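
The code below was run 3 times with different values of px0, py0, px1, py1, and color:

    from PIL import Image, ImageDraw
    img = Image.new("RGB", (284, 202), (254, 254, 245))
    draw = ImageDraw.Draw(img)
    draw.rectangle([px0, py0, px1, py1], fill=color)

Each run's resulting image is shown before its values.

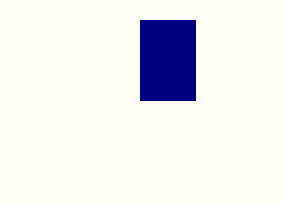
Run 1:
px0 = 140; py0 = 20; px1 = 195; py1 = 100; color = 'navy'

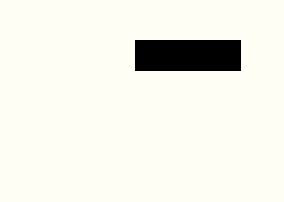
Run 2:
px0 = 135
py0 = 40
px1 = 240
py1 = 70
color = 'black'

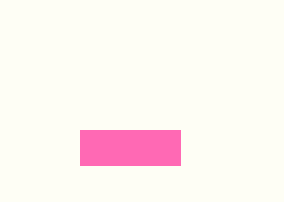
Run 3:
px0 = 80
py0 = 130
px1 = 180
py1 = 165
color = 'hotpink'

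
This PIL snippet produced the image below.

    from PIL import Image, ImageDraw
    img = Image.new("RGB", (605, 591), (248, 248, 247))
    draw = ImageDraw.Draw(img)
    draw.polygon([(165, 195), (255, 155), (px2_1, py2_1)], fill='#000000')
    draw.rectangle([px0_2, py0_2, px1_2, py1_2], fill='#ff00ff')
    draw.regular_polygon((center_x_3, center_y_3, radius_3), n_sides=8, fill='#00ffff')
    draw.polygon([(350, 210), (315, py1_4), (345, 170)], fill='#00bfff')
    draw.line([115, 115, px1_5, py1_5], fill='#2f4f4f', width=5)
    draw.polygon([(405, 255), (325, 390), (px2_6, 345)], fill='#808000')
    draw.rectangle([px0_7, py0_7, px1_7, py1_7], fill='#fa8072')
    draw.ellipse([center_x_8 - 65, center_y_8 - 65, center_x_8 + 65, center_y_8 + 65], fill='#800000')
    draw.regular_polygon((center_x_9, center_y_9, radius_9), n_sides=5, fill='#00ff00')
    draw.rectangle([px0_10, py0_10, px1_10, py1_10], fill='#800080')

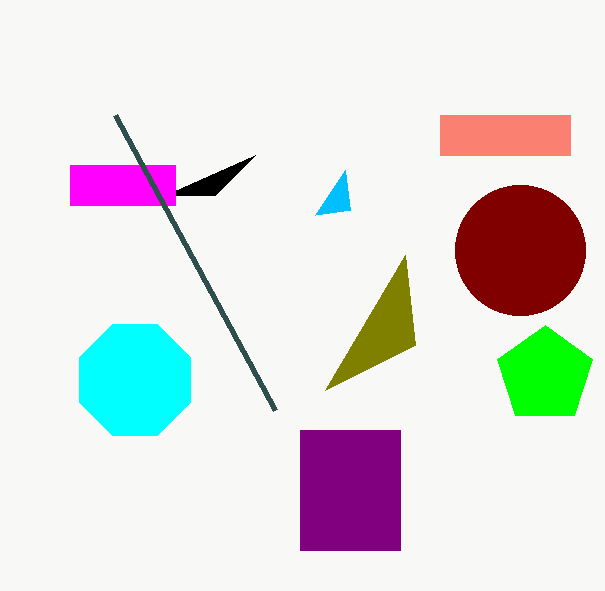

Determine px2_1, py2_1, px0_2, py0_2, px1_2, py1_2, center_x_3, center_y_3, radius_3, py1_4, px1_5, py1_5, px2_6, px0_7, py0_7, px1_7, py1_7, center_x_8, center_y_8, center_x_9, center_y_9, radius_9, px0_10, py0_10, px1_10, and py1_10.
px2_1 = 215
py2_1 = 195
px0_2 = 70
py0_2 = 165
px1_2 = 175
py1_2 = 205
center_x_3 = 135
center_y_3 = 380
radius_3 = 60
py1_4 = 215
px1_5 = 275
py1_5 = 410
px2_6 = 415
px0_7 = 440
py0_7 = 115
px1_7 = 570
py1_7 = 155
center_x_8 = 520
center_y_8 = 250
center_x_9 = 545
center_y_9 = 375
radius_9 = 50
px0_10 = 300
py0_10 = 430
px1_10 = 400
py1_10 = 550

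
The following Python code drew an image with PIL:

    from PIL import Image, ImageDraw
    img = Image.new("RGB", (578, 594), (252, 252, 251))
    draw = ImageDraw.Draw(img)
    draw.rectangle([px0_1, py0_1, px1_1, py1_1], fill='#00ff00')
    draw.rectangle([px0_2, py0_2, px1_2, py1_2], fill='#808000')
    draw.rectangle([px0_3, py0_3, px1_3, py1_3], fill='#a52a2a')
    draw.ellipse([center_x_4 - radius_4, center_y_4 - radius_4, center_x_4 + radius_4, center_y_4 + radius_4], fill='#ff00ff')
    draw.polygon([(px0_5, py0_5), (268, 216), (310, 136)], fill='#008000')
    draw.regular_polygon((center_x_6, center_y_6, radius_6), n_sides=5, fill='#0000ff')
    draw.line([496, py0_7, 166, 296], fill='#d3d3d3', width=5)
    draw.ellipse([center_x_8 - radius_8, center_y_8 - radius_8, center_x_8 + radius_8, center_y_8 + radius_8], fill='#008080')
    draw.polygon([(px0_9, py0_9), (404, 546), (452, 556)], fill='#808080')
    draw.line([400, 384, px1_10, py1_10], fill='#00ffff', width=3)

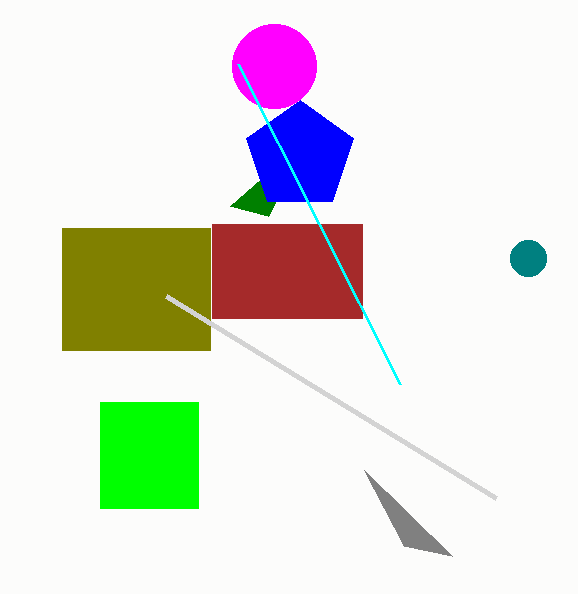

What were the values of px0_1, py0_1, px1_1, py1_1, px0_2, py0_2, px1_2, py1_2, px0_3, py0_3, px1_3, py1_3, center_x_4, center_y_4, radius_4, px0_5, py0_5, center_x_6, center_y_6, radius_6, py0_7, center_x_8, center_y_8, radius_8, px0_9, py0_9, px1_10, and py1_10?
px0_1 = 100; py0_1 = 402; px1_1 = 198; py1_1 = 508; px0_2 = 62; py0_2 = 228; px1_2 = 210; py1_2 = 350; px0_3 = 212; py0_3 = 224; px1_3 = 362; py1_3 = 318; center_x_4 = 274; center_y_4 = 66; radius_4 = 42; px0_5 = 230; py0_5 = 206; center_x_6 = 300; center_y_6 = 156; radius_6 = 56; py0_7 = 498; center_x_8 = 528; center_y_8 = 258; radius_8 = 18; px0_9 = 364; py0_9 = 470; px1_10 = 238; py1_10 = 64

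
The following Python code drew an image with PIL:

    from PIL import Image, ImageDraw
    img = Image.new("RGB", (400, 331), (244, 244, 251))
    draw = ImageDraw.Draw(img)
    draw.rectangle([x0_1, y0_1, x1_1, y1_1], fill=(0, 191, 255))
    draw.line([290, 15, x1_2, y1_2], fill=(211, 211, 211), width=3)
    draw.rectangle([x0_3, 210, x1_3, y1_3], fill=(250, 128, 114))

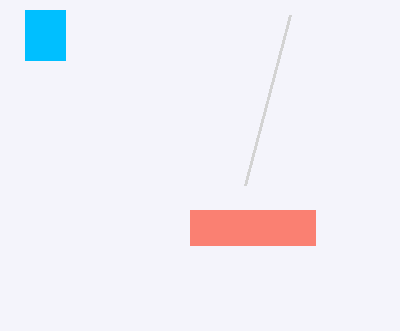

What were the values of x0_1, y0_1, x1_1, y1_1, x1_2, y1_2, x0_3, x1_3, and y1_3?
x0_1 = 25
y0_1 = 10
x1_1 = 65
y1_1 = 60
x1_2 = 245
y1_2 = 185
x0_3 = 190
x1_3 = 315
y1_3 = 245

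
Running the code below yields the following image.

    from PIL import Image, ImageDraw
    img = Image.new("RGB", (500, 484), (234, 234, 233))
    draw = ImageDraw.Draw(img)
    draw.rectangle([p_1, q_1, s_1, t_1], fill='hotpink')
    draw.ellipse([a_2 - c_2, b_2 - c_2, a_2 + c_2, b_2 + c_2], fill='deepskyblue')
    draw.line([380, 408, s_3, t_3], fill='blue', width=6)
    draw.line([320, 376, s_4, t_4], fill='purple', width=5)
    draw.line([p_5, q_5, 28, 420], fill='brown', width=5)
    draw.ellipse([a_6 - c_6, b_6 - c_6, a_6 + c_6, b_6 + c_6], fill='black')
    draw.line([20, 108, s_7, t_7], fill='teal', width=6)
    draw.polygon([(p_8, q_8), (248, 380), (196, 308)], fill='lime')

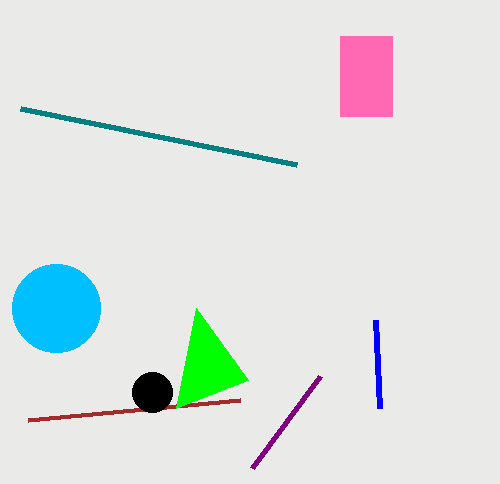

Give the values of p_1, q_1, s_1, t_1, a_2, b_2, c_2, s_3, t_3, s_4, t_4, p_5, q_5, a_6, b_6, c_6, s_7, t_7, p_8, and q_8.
p_1 = 340, q_1 = 36, s_1 = 392, t_1 = 116, a_2 = 56, b_2 = 308, c_2 = 44, s_3 = 376, t_3 = 320, s_4 = 252, t_4 = 468, p_5 = 240, q_5 = 400, a_6 = 152, b_6 = 392, c_6 = 20, s_7 = 296, t_7 = 164, p_8 = 176, q_8 = 408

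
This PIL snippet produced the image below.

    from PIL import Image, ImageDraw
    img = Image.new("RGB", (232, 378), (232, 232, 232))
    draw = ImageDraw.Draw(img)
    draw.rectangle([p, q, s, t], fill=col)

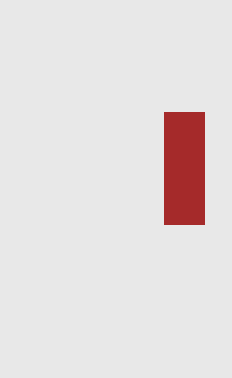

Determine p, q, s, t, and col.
p = 164; q = 112; s = 204; t = 224; col = 'brown'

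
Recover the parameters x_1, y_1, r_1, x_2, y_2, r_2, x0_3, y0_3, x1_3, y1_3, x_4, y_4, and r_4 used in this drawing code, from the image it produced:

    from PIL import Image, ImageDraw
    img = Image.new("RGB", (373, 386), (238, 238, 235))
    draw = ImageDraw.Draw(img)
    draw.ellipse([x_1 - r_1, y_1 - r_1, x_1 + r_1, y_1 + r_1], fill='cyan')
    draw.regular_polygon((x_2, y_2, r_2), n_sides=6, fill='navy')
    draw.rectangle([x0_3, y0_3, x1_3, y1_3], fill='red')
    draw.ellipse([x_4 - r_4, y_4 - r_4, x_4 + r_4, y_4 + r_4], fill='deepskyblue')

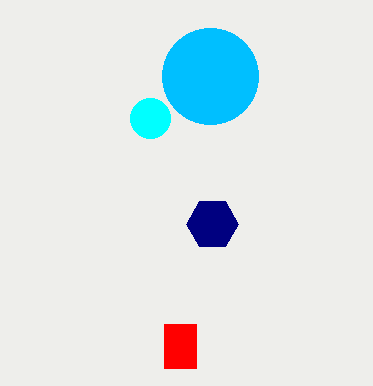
x_1 = 150; y_1 = 118; r_1 = 20; x_2 = 212; y_2 = 224; r_2 = 26; x0_3 = 164; y0_3 = 324; x1_3 = 196; y1_3 = 368; x_4 = 210; y_4 = 76; r_4 = 48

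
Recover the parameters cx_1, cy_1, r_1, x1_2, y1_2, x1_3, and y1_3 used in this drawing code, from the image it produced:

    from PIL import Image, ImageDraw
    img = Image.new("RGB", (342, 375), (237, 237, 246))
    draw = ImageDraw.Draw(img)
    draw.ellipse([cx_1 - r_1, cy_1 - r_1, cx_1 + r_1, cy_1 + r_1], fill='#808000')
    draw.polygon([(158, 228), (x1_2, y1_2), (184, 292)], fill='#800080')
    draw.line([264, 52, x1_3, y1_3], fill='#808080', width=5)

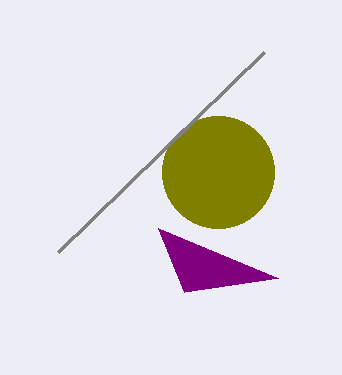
cx_1 = 218, cy_1 = 172, r_1 = 56, x1_2 = 278, y1_2 = 278, x1_3 = 58, y1_3 = 252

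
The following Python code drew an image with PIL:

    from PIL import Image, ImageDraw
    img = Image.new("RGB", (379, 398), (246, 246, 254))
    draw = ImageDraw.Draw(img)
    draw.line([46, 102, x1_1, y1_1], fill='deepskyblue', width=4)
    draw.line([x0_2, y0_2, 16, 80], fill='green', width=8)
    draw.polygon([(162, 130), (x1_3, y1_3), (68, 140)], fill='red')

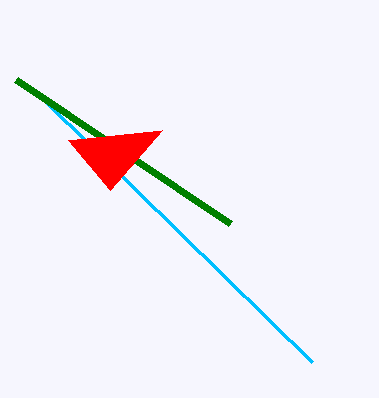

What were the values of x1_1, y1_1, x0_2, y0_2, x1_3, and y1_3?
x1_1 = 312
y1_1 = 362
x0_2 = 230
y0_2 = 224
x1_3 = 110
y1_3 = 190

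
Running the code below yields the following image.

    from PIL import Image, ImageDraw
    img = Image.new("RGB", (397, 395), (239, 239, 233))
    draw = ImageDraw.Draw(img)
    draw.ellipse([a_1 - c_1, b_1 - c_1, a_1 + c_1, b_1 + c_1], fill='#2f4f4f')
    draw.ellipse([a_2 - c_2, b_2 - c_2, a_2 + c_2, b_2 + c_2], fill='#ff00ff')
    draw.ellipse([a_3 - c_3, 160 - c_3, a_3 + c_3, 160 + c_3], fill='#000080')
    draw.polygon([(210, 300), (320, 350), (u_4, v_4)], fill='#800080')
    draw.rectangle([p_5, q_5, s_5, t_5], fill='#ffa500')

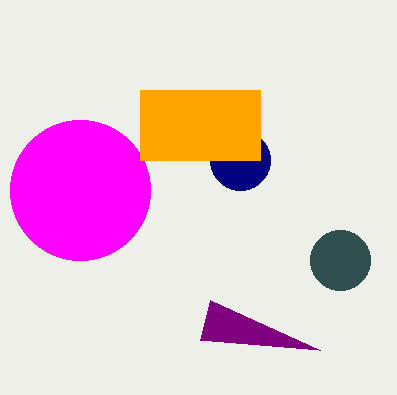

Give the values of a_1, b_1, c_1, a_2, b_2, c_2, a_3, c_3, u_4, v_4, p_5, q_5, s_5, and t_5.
a_1 = 340, b_1 = 260, c_1 = 30, a_2 = 80, b_2 = 190, c_2 = 70, a_3 = 240, c_3 = 30, u_4 = 200, v_4 = 340, p_5 = 140, q_5 = 90, s_5 = 260, t_5 = 160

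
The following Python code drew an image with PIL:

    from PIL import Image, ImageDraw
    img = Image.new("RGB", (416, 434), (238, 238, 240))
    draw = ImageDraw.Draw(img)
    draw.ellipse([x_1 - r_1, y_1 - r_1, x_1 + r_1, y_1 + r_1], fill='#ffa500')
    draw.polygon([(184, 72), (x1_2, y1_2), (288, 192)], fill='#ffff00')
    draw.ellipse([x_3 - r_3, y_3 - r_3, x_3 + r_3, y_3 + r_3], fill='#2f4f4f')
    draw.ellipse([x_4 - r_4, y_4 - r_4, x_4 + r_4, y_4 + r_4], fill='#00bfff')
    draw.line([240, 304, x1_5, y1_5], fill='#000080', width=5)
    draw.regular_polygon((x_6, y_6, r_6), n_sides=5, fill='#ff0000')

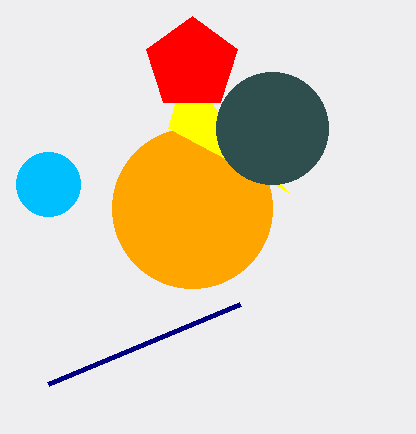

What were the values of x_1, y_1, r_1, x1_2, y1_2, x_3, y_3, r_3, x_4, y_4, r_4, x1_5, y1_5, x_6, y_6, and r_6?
x_1 = 192; y_1 = 208; r_1 = 80; x1_2 = 168; y1_2 = 128; x_3 = 272; y_3 = 128; r_3 = 56; x_4 = 48; y_4 = 184; r_4 = 32; x1_5 = 48; y1_5 = 384; x_6 = 192; y_6 = 64; r_6 = 48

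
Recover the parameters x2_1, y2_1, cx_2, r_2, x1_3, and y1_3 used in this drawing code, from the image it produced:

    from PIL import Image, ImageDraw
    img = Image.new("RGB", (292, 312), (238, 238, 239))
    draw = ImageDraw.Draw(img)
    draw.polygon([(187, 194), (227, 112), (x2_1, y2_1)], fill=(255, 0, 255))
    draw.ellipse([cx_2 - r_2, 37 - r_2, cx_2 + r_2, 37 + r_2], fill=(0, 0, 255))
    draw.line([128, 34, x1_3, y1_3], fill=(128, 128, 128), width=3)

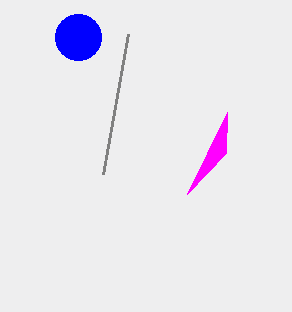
x2_1 = 226
y2_1 = 153
cx_2 = 78
r_2 = 23
x1_3 = 103
y1_3 = 174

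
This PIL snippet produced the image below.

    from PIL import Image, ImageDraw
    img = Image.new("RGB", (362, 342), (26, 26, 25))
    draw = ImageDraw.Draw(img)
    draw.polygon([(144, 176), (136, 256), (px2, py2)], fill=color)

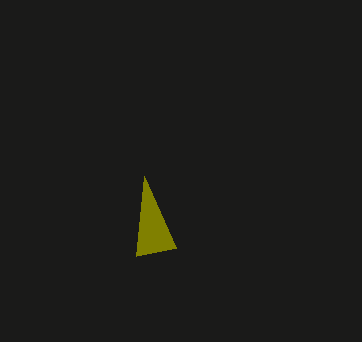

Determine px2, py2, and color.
px2 = 176
py2 = 248
color = 'olive'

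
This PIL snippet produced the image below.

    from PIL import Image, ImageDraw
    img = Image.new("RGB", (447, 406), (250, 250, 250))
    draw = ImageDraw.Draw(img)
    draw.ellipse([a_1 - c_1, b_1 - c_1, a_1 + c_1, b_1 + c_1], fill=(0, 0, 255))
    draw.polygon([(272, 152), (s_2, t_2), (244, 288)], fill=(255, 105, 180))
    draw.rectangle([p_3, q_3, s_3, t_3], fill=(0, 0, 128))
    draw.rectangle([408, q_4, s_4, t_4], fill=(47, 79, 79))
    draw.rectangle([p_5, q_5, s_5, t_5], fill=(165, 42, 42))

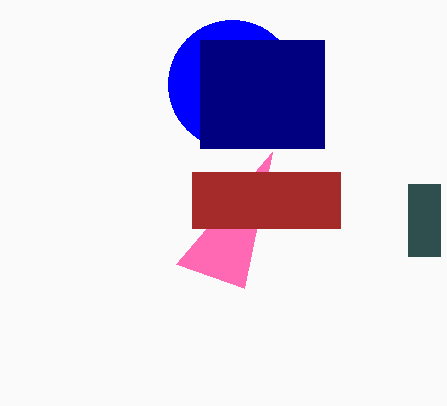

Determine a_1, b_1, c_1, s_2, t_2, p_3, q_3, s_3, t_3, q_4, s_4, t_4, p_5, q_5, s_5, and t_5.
a_1 = 232
b_1 = 84
c_1 = 64
s_2 = 176
t_2 = 264
p_3 = 200
q_3 = 40
s_3 = 324
t_3 = 148
q_4 = 184
s_4 = 440
t_4 = 256
p_5 = 192
q_5 = 172
s_5 = 340
t_5 = 228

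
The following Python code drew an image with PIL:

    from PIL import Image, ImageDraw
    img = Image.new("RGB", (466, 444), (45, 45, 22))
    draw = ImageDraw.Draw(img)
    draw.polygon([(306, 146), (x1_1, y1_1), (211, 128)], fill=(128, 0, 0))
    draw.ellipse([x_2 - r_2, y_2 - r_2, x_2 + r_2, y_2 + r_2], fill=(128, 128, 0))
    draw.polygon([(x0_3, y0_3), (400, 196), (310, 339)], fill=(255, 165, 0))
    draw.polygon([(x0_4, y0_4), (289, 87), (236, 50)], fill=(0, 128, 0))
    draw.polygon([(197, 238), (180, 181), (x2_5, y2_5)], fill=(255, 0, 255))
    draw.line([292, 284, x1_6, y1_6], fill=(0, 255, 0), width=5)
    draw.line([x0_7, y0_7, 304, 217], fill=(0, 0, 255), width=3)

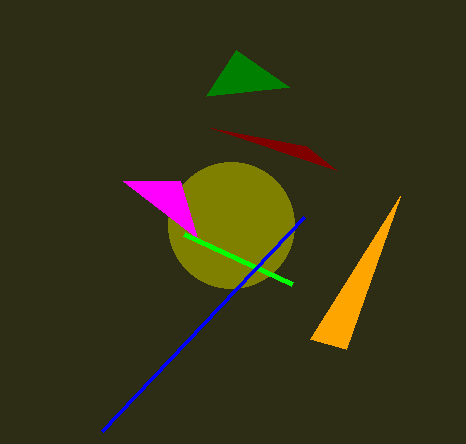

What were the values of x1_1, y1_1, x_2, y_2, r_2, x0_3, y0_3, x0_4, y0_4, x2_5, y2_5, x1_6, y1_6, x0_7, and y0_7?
x1_1 = 336
y1_1 = 170
x_2 = 231
y_2 = 225
r_2 = 63
x0_3 = 346
y0_3 = 349
x0_4 = 206
y0_4 = 96
x2_5 = 123
y2_5 = 181
x1_6 = 184
y1_6 = 234
x0_7 = 102
y0_7 = 431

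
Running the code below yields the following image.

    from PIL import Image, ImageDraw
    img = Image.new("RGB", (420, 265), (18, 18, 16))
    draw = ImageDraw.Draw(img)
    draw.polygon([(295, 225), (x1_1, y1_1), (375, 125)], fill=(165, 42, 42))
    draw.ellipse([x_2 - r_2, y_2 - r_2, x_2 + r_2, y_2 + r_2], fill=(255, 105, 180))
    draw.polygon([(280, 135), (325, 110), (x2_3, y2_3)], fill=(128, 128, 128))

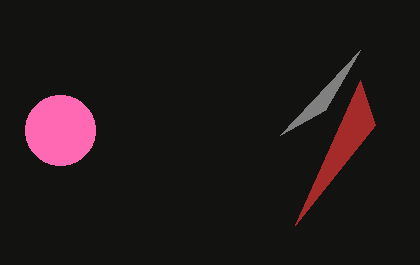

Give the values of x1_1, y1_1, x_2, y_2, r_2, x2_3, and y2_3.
x1_1 = 360; y1_1 = 80; x_2 = 60; y_2 = 130; r_2 = 35; x2_3 = 360; y2_3 = 50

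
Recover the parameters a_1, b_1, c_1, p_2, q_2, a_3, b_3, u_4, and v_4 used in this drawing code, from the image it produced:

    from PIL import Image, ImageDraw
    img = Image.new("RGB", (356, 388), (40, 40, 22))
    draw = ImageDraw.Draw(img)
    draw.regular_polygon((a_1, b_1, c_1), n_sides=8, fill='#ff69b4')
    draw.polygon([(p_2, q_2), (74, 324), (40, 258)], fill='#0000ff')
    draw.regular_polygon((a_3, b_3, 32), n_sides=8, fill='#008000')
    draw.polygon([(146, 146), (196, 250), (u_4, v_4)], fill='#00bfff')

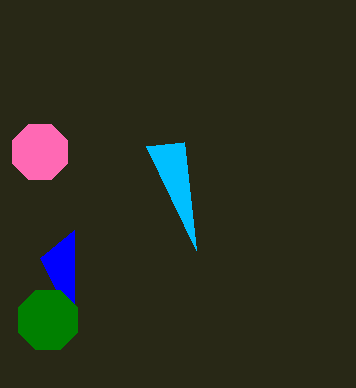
a_1 = 40, b_1 = 152, c_1 = 30, p_2 = 74, q_2 = 230, a_3 = 48, b_3 = 320, u_4 = 184, v_4 = 142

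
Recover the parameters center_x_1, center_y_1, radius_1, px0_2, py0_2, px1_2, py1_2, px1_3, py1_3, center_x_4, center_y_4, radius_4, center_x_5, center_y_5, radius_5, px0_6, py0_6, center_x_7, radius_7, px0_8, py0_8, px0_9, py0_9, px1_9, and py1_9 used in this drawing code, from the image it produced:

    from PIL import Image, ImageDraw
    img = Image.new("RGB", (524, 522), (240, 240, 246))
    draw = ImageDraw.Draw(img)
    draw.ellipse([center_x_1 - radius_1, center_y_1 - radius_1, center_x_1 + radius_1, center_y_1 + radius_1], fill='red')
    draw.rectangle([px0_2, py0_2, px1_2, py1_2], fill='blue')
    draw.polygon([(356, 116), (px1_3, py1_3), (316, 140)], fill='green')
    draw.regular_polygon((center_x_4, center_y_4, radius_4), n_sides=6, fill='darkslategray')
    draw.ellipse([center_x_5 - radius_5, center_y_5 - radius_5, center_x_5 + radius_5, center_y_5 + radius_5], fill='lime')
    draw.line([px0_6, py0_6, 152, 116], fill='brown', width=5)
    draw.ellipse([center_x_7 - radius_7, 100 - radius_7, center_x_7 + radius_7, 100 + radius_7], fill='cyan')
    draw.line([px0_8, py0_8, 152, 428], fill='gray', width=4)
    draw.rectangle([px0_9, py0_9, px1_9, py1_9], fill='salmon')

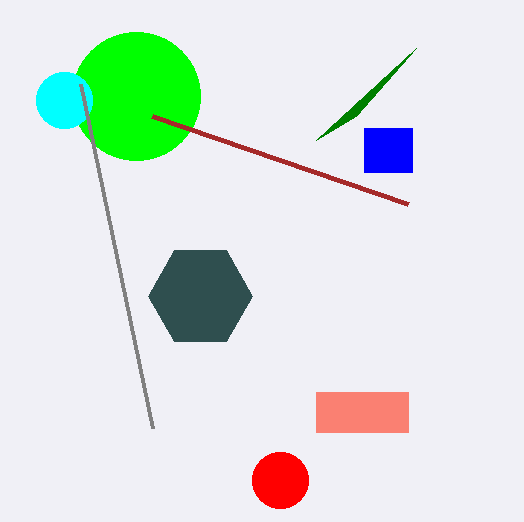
center_x_1 = 280, center_y_1 = 480, radius_1 = 28, px0_2 = 364, py0_2 = 128, px1_2 = 412, py1_2 = 172, px1_3 = 416, py1_3 = 48, center_x_4 = 200, center_y_4 = 296, radius_4 = 52, center_x_5 = 136, center_y_5 = 96, radius_5 = 64, px0_6 = 408, py0_6 = 204, center_x_7 = 64, radius_7 = 28, px0_8 = 80, py0_8 = 84, px0_9 = 316, py0_9 = 392, px1_9 = 408, py1_9 = 432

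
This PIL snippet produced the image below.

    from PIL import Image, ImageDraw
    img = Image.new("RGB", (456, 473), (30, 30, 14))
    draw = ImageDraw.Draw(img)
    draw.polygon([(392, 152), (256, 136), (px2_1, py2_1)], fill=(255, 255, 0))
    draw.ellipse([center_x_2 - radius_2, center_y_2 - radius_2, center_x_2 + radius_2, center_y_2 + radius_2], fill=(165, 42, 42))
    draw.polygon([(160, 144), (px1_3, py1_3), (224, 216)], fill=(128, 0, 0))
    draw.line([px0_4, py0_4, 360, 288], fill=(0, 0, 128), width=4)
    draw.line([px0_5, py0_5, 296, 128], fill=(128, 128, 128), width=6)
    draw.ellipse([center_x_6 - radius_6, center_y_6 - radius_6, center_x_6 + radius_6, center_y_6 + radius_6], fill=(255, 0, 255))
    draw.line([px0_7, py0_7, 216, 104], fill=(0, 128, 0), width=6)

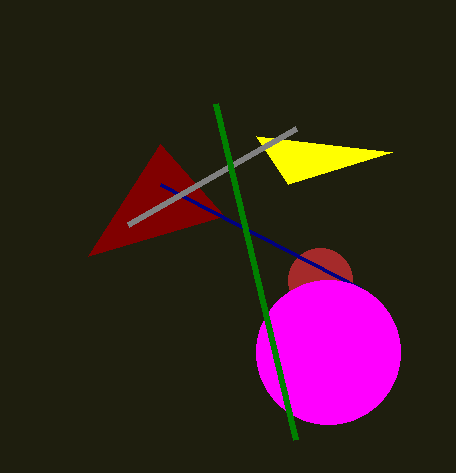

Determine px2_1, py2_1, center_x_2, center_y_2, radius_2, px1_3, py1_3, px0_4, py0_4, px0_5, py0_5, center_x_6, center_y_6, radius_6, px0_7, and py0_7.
px2_1 = 288
py2_1 = 184
center_x_2 = 320
center_y_2 = 280
radius_2 = 32
px1_3 = 88
py1_3 = 256
px0_4 = 160
py0_4 = 184
px0_5 = 128
py0_5 = 224
center_x_6 = 328
center_y_6 = 352
radius_6 = 72
px0_7 = 296
py0_7 = 440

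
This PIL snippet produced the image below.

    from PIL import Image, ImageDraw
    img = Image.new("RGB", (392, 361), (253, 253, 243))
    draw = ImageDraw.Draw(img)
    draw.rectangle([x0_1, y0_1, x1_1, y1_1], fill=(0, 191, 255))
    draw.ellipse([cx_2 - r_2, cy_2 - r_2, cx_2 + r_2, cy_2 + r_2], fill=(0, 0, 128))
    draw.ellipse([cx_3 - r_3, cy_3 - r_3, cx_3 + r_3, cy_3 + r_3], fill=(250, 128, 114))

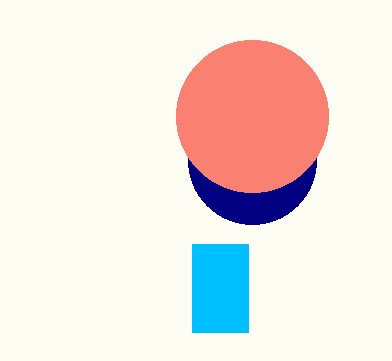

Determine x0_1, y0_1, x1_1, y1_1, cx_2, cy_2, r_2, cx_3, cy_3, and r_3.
x0_1 = 192
y0_1 = 244
x1_1 = 248
y1_1 = 332
cx_2 = 252
cy_2 = 160
r_2 = 64
cx_3 = 252
cy_3 = 116
r_3 = 76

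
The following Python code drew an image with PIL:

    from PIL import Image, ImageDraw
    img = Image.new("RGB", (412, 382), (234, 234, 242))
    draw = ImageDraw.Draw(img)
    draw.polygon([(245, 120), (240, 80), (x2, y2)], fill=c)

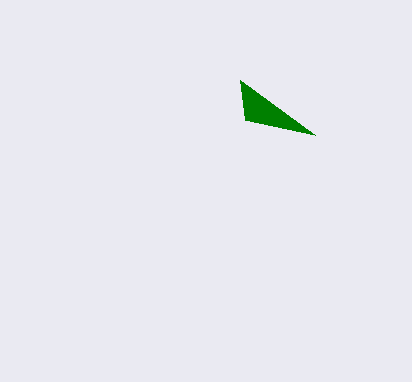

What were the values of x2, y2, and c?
x2 = 315, y2 = 135, c = 'green'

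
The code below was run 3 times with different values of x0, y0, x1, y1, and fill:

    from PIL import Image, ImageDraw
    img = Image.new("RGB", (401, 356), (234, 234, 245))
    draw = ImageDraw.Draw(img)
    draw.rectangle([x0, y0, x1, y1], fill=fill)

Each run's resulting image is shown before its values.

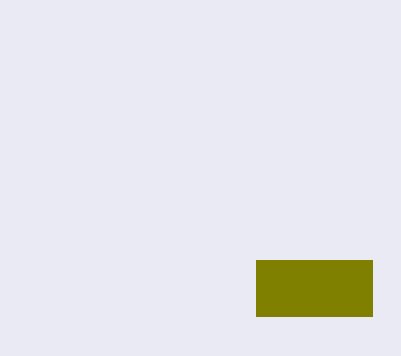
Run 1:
x0 = 256
y0 = 260
x1 = 372
y1 = 316
fill = 'olive'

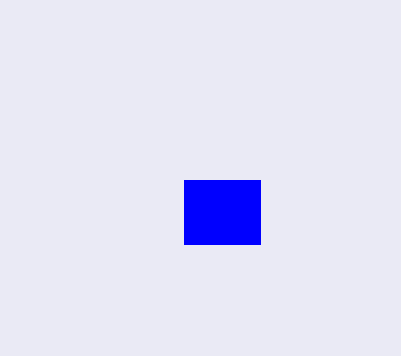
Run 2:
x0 = 184; y0 = 180; x1 = 260; y1 = 244; fill = 'blue'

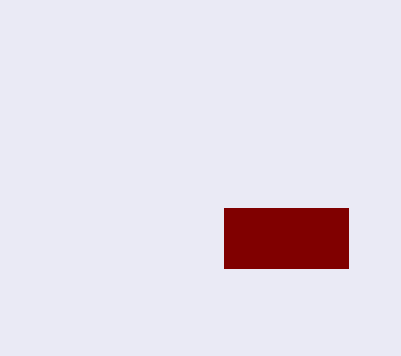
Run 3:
x0 = 224, y0 = 208, x1 = 348, y1 = 268, fill = 'maroon'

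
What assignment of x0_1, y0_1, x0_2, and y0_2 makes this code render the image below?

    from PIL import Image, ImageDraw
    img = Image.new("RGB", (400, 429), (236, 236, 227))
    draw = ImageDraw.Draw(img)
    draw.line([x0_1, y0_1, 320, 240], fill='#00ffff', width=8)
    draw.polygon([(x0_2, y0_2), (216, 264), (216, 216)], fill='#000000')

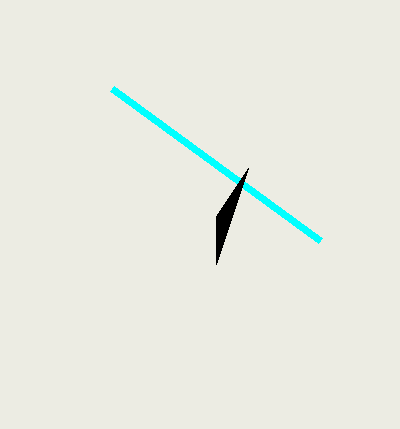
x0_1 = 112
y0_1 = 88
x0_2 = 248
y0_2 = 168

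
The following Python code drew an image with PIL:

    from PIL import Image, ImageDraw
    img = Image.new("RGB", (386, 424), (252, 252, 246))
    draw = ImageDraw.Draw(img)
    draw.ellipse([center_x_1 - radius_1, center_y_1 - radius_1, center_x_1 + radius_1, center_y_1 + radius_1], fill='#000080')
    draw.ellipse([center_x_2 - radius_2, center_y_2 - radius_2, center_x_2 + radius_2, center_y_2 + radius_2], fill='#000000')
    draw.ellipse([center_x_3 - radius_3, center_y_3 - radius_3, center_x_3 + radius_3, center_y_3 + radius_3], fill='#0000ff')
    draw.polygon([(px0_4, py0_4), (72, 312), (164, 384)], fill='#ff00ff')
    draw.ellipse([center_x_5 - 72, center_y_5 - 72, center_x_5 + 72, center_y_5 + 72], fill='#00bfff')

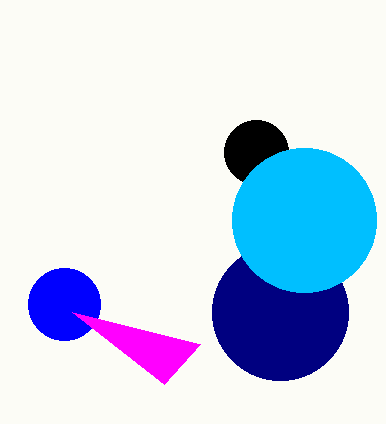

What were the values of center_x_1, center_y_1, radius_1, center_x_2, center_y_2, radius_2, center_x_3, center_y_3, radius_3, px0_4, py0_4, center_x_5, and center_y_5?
center_x_1 = 280, center_y_1 = 312, radius_1 = 68, center_x_2 = 256, center_y_2 = 152, radius_2 = 32, center_x_3 = 64, center_y_3 = 304, radius_3 = 36, px0_4 = 200, py0_4 = 344, center_x_5 = 304, center_y_5 = 220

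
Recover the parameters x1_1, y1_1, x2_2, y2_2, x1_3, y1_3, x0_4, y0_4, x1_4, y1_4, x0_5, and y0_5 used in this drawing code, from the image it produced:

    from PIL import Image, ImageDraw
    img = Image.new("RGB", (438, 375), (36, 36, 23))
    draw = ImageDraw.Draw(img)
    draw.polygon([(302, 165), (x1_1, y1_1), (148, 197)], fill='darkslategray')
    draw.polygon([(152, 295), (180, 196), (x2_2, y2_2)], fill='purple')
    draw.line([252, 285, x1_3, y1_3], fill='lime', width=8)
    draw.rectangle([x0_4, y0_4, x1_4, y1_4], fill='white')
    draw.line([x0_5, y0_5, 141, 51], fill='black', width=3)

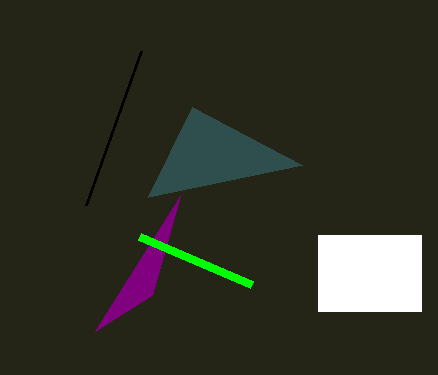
x1_1 = 192; y1_1 = 107; x2_2 = 95; y2_2 = 331; x1_3 = 140; y1_3 = 237; x0_4 = 318; y0_4 = 235; x1_4 = 421; y1_4 = 311; x0_5 = 86; y0_5 = 205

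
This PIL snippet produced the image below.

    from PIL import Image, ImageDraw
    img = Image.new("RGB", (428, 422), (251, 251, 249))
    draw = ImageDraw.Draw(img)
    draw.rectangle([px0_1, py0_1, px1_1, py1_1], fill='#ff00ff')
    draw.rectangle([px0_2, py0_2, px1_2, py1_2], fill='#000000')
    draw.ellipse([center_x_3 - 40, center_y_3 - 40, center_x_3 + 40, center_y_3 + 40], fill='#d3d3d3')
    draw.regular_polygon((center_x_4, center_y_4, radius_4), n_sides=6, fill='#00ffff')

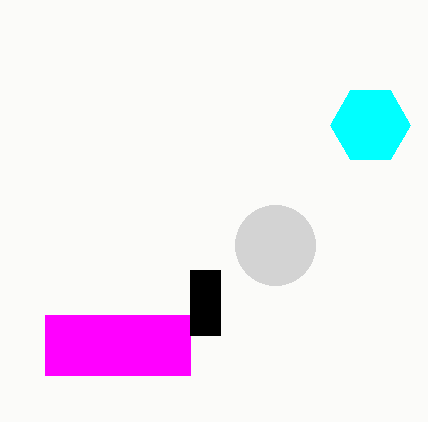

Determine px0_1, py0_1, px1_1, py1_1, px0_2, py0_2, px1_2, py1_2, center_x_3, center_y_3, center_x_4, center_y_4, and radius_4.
px0_1 = 45, py0_1 = 315, px1_1 = 190, py1_1 = 375, px0_2 = 190, py0_2 = 270, px1_2 = 220, py1_2 = 335, center_x_3 = 275, center_y_3 = 245, center_x_4 = 370, center_y_4 = 125, radius_4 = 40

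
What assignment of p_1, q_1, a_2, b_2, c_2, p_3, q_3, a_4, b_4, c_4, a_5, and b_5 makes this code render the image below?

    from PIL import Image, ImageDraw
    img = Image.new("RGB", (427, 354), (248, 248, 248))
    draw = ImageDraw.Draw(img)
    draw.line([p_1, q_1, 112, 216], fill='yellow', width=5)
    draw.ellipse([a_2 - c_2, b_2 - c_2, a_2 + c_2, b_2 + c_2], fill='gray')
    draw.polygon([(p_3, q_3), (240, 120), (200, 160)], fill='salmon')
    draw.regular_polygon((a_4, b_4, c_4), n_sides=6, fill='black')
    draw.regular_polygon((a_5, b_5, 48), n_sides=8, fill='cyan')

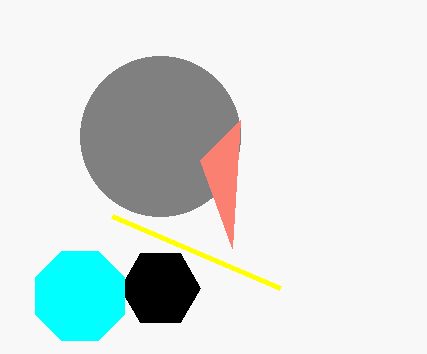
p_1 = 280
q_1 = 288
a_2 = 160
b_2 = 136
c_2 = 80
p_3 = 232
q_3 = 248
a_4 = 160
b_4 = 288
c_4 = 40
a_5 = 80
b_5 = 296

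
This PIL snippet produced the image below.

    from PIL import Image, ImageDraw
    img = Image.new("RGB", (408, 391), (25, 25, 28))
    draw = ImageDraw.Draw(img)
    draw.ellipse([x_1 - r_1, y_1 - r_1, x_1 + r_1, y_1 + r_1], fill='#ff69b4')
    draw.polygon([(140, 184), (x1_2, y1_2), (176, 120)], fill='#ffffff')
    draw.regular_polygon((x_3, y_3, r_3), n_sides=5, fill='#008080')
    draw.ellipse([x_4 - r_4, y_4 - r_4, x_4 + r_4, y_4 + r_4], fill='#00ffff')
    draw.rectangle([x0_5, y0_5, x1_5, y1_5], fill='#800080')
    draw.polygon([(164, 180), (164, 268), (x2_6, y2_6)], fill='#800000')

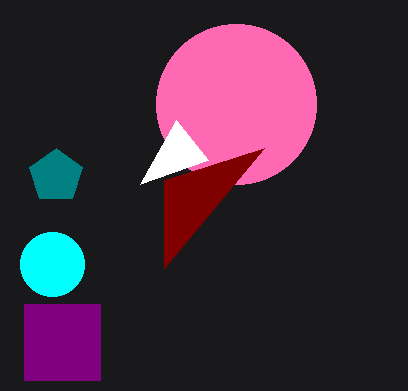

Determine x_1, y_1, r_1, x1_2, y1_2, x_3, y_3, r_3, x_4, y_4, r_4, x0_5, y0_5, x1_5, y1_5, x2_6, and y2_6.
x_1 = 236; y_1 = 104; r_1 = 80; x1_2 = 208; y1_2 = 160; x_3 = 56; y_3 = 176; r_3 = 28; x_4 = 52; y_4 = 264; r_4 = 32; x0_5 = 24; y0_5 = 304; x1_5 = 100; y1_5 = 380; x2_6 = 264; y2_6 = 148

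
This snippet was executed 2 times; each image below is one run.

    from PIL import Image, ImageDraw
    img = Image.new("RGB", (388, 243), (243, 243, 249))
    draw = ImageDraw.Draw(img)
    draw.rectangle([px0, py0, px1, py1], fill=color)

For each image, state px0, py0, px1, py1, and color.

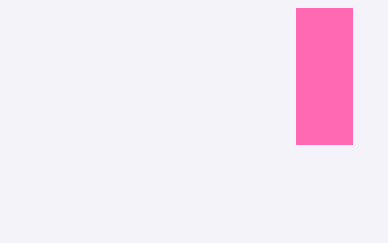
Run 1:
px0 = 296
py0 = 8
px1 = 352
py1 = 144
color = 'hotpink'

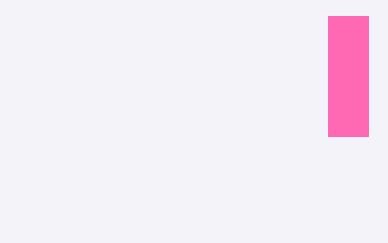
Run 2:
px0 = 328; py0 = 16; px1 = 368; py1 = 136; color = 'hotpink'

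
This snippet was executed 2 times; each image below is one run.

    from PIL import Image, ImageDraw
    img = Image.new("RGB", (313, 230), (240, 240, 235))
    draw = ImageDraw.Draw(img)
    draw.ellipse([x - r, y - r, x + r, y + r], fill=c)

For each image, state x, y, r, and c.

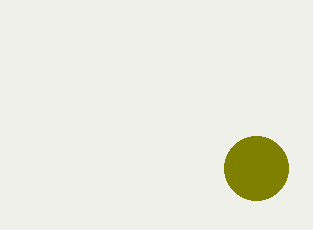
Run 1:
x = 256, y = 168, r = 32, c = 'olive'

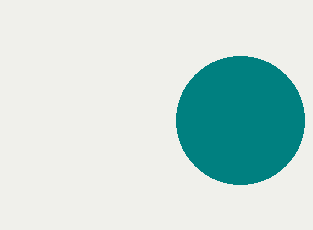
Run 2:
x = 240
y = 120
r = 64
c = 'teal'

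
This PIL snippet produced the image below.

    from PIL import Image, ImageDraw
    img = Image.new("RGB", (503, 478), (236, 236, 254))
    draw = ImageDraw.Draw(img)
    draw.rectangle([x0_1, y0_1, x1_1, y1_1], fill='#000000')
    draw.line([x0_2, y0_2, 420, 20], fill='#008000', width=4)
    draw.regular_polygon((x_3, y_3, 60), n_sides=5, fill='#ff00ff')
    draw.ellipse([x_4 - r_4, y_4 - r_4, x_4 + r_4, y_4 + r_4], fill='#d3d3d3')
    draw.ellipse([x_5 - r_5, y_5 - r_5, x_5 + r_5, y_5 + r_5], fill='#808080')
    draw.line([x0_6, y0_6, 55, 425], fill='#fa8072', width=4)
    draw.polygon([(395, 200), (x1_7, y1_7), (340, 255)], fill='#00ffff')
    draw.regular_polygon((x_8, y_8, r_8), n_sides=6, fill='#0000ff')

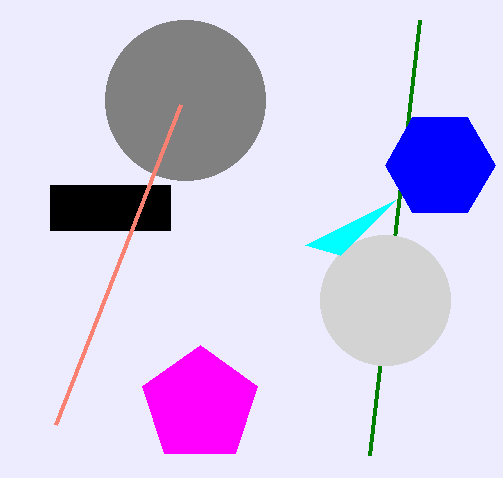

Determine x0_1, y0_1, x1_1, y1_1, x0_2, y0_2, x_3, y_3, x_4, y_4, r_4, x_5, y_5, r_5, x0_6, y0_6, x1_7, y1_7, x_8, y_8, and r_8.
x0_1 = 50; y0_1 = 185; x1_1 = 170; y1_1 = 230; x0_2 = 370; y0_2 = 455; x_3 = 200; y_3 = 405; x_4 = 385; y_4 = 300; r_4 = 65; x_5 = 185; y_5 = 100; r_5 = 80; x0_6 = 180; y0_6 = 105; x1_7 = 305; y1_7 = 245; x_8 = 440; y_8 = 165; r_8 = 55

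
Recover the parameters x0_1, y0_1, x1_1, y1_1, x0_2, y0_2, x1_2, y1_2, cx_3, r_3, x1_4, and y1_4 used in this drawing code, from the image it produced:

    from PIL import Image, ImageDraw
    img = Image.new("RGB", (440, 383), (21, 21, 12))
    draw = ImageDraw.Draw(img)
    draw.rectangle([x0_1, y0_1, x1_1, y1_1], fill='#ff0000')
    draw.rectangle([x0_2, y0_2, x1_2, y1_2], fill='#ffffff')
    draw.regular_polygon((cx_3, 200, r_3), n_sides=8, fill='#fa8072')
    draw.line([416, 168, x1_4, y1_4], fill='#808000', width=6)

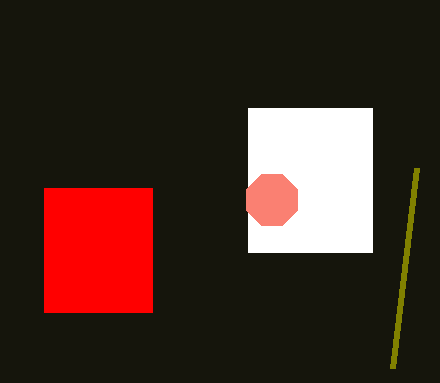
x0_1 = 44
y0_1 = 188
x1_1 = 152
y1_1 = 312
x0_2 = 248
y0_2 = 108
x1_2 = 372
y1_2 = 252
cx_3 = 272
r_3 = 28
x1_4 = 392
y1_4 = 368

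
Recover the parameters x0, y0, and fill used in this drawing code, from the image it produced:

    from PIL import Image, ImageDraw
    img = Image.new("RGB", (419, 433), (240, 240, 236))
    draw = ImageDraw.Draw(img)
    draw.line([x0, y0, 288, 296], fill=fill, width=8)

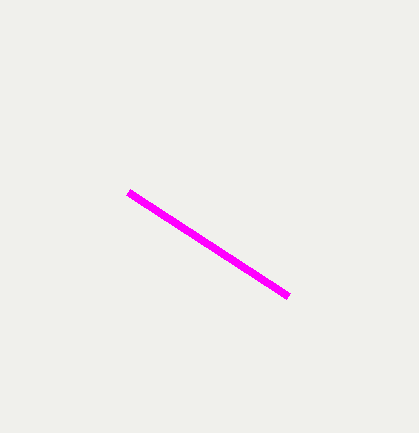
x0 = 128, y0 = 192, fill = 'magenta'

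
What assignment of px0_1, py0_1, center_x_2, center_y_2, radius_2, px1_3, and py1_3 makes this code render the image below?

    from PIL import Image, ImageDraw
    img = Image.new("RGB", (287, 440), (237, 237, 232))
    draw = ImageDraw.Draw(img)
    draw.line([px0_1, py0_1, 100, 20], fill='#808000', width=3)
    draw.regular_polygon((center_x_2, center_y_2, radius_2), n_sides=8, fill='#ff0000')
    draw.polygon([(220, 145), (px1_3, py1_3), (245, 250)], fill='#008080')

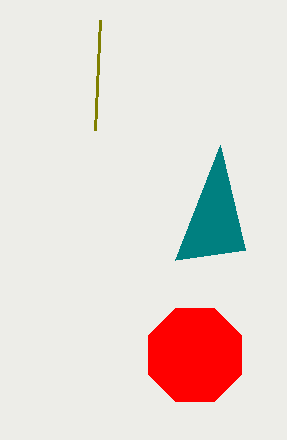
px0_1 = 95
py0_1 = 130
center_x_2 = 195
center_y_2 = 355
radius_2 = 50
px1_3 = 175
py1_3 = 260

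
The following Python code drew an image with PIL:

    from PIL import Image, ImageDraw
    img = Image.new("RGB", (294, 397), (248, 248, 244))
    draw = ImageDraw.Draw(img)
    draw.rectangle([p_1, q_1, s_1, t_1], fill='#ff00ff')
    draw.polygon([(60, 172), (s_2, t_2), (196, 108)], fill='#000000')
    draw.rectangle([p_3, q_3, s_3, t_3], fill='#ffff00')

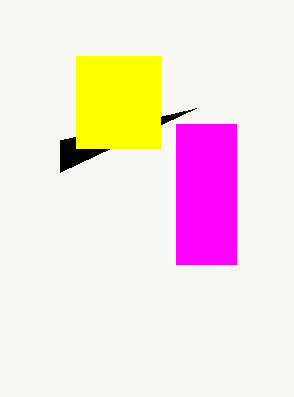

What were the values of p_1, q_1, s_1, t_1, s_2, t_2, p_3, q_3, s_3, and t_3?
p_1 = 176
q_1 = 124
s_1 = 236
t_1 = 264
s_2 = 60
t_2 = 140
p_3 = 76
q_3 = 56
s_3 = 160
t_3 = 148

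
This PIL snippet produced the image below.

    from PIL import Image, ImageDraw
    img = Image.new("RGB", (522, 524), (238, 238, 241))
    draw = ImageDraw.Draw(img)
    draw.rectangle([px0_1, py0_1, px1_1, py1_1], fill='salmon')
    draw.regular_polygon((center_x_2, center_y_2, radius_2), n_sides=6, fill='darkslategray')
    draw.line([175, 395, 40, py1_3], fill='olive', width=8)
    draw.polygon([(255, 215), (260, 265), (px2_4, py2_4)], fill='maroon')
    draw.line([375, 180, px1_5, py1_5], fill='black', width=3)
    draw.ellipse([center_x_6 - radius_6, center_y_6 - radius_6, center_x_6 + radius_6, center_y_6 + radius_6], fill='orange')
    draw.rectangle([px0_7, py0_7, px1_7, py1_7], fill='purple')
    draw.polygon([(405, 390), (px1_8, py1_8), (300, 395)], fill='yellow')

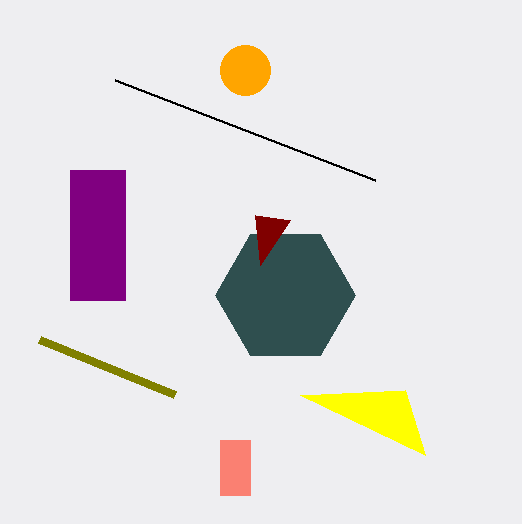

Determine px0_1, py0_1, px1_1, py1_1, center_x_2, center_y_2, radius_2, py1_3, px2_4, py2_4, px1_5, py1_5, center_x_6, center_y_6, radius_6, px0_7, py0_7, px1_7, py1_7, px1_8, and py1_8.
px0_1 = 220, py0_1 = 440, px1_1 = 250, py1_1 = 495, center_x_2 = 285, center_y_2 = 295, radius_2 = 70, py1_3 = 340, px2_4 = 290, py2_4 = 220, px1_5 = 115, py1_5 = 80, center_x_6 = 245, center_y_6 = 70, radius_6 = 25, px0_7 = 70, py0_7 = 170, px1_7 = 125, py1_7 = 300, px1_8 = 425, py1_8 = 455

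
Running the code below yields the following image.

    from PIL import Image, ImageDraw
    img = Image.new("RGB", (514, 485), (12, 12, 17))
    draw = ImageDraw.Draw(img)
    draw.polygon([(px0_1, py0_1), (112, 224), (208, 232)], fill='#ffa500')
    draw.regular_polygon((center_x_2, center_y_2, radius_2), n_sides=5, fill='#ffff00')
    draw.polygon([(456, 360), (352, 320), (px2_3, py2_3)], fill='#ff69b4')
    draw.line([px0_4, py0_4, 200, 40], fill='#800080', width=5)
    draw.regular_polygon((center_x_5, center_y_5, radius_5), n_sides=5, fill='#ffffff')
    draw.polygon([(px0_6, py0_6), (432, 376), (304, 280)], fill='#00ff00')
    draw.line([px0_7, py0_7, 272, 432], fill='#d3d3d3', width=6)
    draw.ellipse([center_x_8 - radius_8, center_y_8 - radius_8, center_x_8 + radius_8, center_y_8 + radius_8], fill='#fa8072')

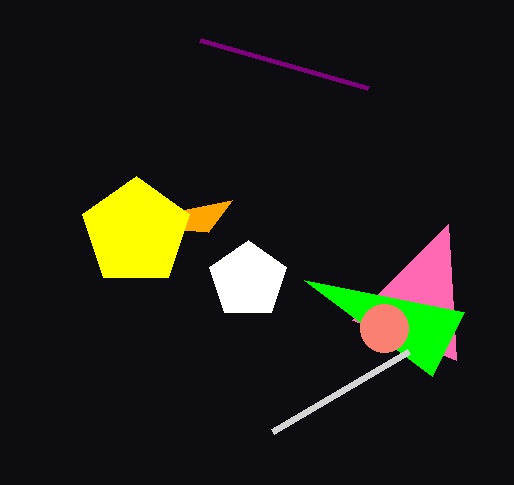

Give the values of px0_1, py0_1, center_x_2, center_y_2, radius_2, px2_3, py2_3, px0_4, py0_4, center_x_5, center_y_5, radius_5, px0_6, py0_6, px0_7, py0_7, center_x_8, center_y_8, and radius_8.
px0_1 = 232; py0_1 = 200; center_x_2 = 136; center_y_2 = 232; radius_2 = 56; px2_3 = 448; py2_3 = 224; px0_4 = 368; py0_4 = 88; center_x_5 = 248; center_y_5 = 280; radius_5 = 40; px0_6 = 464; py0_6 = 312; px0_7 = 408; py0_7 = 352; center_x_8 = 384; center_y_8 = 328; radius_8 = 24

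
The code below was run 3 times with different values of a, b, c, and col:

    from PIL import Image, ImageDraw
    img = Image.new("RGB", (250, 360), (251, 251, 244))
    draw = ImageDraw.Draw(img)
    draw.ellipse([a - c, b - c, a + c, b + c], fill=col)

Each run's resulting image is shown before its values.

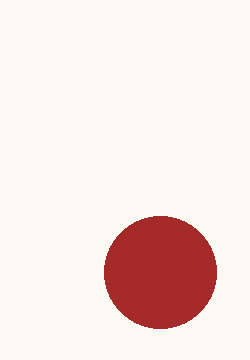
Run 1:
a = 160, b = 272, c = 56, col = 'brown'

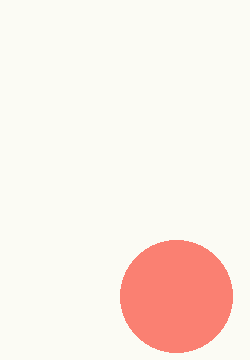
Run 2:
a = 176, b = 296, c = 56, col = 'salmon'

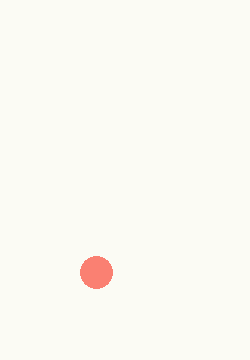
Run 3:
a = 96
b = 272
c = 16
col = 'salmon'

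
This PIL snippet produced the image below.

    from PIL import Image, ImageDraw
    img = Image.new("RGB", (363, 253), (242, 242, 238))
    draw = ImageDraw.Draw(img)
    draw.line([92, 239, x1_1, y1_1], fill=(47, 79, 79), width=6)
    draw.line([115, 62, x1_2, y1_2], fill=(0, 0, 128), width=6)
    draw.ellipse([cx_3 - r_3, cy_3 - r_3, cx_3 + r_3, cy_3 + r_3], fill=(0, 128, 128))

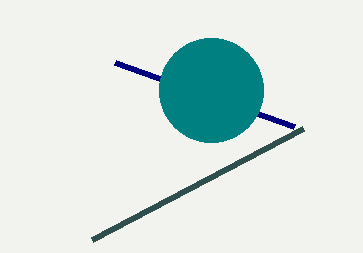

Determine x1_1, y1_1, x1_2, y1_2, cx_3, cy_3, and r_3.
x1_1 = 303, y1_1 = 128, x1_2 = 294, y1_2 = 126, cx_3 = 211, cy_3 = 90, r_3 = 52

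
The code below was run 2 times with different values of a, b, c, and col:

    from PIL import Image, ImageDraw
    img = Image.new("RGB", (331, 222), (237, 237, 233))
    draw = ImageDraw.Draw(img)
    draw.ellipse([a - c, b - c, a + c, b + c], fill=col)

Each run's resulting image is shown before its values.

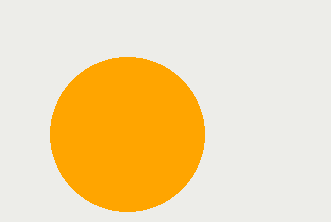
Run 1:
a = 127, b = 134, c = 77, col = 'orange'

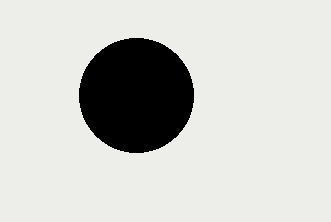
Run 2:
a = 136; b = 95; c = 57; col = 'black'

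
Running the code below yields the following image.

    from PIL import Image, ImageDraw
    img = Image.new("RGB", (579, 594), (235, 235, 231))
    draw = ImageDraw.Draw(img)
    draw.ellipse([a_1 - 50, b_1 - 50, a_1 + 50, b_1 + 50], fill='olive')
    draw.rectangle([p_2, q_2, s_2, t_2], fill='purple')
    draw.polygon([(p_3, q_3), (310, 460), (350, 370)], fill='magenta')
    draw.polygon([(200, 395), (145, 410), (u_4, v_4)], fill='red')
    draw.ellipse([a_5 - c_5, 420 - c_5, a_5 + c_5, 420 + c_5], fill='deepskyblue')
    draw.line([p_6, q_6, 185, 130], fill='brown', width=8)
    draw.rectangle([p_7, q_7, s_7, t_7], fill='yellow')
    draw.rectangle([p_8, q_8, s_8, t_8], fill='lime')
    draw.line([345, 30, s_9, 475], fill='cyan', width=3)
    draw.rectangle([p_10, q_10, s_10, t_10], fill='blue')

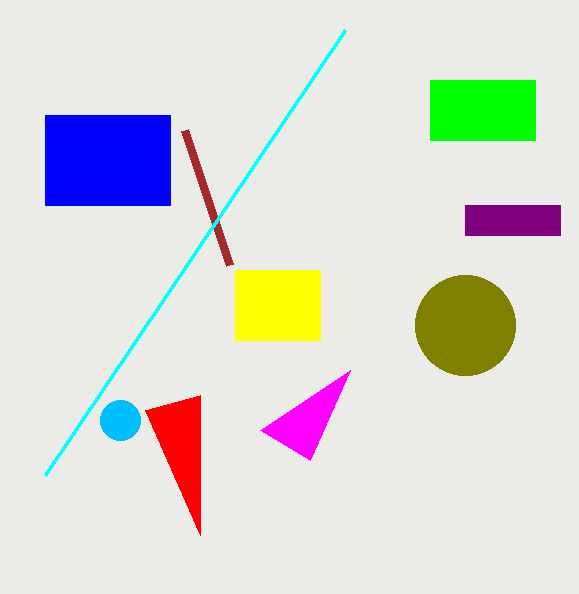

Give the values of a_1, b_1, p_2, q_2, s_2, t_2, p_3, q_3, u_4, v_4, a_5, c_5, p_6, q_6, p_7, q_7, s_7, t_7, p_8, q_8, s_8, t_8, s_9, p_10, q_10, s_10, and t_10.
a_1 = 465, b_1 = 325, p_2 = 465, q_2 = 205, s_2 = 560, t_2 = 235, p_3 = 260, q_3 = 430, u_4 = 200, v_4 = 535, a_5 = 120, c_5 = 20, p_6 = 230, q_6 = 265, p_7 = 235, q_7 = 270, s_7 = 320, t_7 = 340, p_8 = 430, q_8 = 80, s_8 = 535, t_8 = 140, s_9 = 45, p_10 = 45, q_10 = 115, s_10 = 170, t_10 = 205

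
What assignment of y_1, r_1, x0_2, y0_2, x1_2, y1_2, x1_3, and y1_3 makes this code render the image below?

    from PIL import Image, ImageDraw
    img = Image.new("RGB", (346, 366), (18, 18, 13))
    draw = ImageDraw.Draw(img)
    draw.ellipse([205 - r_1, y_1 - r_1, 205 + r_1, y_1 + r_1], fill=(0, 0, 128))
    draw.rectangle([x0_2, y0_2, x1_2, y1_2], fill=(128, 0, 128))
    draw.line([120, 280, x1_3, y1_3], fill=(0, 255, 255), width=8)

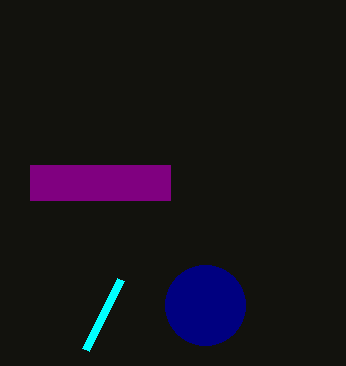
y_1 = 305; r_1 = 40; x0_2 = 30; y0_2 = 165; x1_2 = 170; y1_2 = 200; x1_3 = 85; y1_3 = 350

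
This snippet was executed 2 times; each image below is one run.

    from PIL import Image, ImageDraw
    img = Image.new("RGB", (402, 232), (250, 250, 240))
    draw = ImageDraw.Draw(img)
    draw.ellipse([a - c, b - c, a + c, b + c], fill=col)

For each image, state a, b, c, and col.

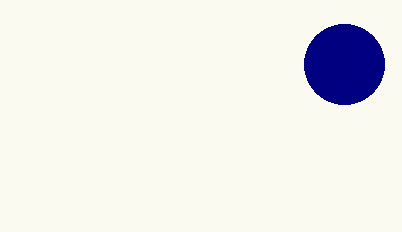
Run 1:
a = 344, b = 64, c = 40, col = 'navy'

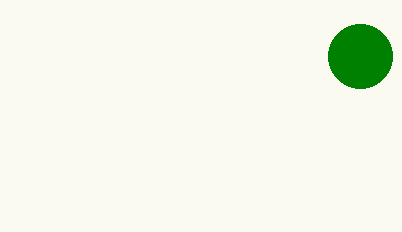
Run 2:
a = 360; b = 56; c = 32; col = 'green'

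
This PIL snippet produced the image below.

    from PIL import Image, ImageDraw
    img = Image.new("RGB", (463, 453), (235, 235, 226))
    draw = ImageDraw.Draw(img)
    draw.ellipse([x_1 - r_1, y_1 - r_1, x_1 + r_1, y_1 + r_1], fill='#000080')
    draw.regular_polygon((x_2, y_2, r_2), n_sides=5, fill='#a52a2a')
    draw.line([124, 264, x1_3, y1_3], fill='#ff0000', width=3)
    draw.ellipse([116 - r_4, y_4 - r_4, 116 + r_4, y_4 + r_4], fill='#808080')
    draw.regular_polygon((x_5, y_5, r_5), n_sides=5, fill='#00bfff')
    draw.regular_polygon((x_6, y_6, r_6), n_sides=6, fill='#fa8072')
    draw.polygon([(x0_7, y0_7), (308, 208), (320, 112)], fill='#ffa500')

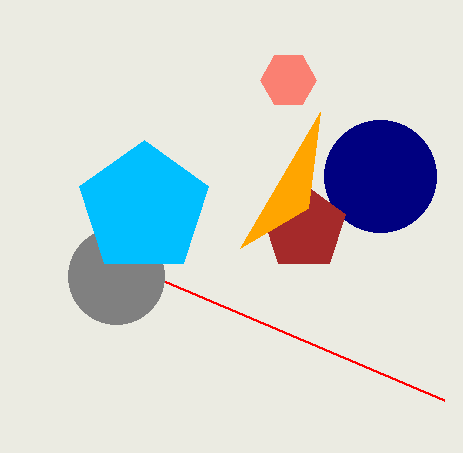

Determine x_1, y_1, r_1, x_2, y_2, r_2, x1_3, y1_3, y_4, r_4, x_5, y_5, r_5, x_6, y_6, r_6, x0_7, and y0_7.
x_1 = 380; y_1 = 176; r_1 = 56; x_2 = 304; y_2 = 228; r_2 = 44; x1_3 = 444; y1_3 = 400; y_4 = 276; r_4 = 48; x_5 = 144; y_5 = 208; r_5 = 68; x_6 = 288; y_6 = 80; r_6 = 28; x0_7 = 240; y0_7 = 248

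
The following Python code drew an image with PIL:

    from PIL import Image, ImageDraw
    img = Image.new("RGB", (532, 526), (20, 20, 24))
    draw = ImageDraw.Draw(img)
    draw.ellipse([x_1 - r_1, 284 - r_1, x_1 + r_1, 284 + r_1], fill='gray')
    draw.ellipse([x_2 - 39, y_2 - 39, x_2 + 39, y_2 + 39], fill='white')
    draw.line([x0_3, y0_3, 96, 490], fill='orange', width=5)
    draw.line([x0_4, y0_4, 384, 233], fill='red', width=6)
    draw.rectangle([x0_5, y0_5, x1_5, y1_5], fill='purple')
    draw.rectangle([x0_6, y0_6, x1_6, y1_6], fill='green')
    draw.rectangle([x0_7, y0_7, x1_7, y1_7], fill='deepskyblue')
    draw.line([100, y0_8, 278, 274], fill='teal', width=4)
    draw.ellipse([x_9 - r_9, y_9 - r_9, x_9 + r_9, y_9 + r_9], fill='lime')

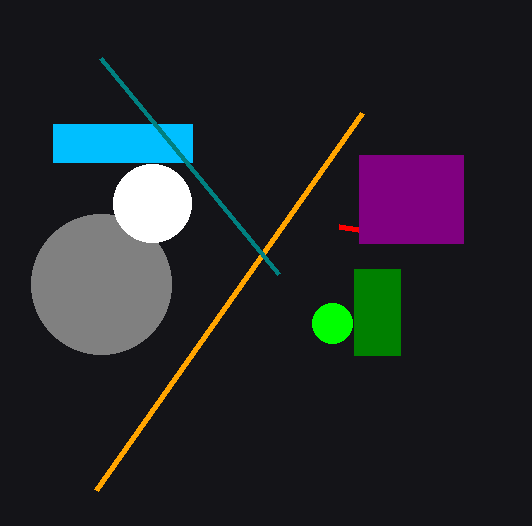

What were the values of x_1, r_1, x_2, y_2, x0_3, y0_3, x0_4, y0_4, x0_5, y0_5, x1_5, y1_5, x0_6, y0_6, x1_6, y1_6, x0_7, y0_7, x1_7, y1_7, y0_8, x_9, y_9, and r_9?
x_1 = 101; r_1 = 70; x_2 = 152; y_2 = 203; x0_3 = 362; y0_3 = 113; x0_4 = 339; y0_4 = 226; x0_5 = 359; y0_5 = 155; x1_5 = 463; y1_5 = 243; x0_6 = 354; y0_6 = 269; x1_6 = 400; y1_6 = 355; x0_7 = 53; y0_7 = 124; x1_7 = 192; y1_7 = 162; y0_8 = 58; x_9 = 332; y_9 = 323; r_9 = 20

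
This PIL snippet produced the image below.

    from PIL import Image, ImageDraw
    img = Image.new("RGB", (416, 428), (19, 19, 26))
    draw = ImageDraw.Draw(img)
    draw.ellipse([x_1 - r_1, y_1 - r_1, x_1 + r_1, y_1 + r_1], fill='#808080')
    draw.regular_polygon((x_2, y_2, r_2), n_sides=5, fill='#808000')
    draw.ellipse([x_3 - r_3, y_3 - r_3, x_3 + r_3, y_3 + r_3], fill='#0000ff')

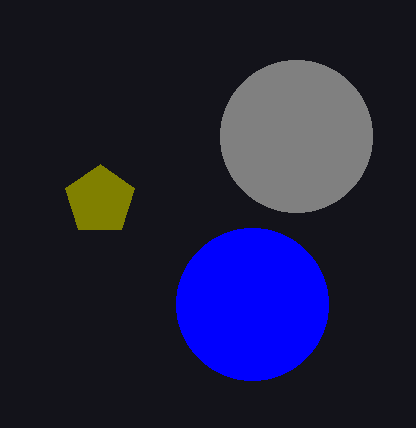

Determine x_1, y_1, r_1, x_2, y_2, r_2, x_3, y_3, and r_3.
x_1 = 296
y_1 = 136
r_1 = 76
x_2 = 100
y_2 = 200
r_2 = 36
x_3 = 252
y_3 = 304
r_3 = 76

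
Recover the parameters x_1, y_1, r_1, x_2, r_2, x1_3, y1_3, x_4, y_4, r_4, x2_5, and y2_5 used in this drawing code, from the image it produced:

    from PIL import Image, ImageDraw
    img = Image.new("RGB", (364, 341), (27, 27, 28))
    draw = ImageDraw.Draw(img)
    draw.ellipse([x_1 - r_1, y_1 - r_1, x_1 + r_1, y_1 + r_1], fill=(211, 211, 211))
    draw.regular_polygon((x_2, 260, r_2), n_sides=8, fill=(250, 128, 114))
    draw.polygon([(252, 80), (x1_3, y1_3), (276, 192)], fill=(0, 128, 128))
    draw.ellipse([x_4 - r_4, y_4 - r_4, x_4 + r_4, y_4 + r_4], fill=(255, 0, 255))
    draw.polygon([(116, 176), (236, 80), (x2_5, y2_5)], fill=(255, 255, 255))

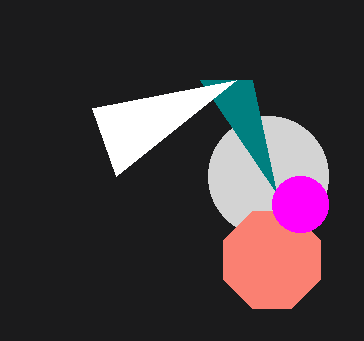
x_1 = 268, y_1 = 176, r_1 = 60, x_2 = 272, r_2 = 52, x1_3 = 200, y1_3 = 80, x_4 = 300, y_4 = 204, r_4 = 28, x2_5 = 92, y2_5 = 108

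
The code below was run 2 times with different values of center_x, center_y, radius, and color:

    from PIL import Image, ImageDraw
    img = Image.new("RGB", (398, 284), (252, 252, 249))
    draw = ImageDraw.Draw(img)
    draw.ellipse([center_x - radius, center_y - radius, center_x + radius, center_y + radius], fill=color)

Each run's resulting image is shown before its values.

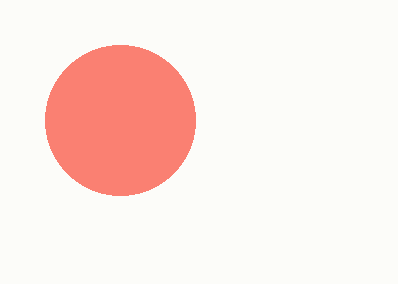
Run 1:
center_x = 120
center_y = 120
radius = 75
color = 'salmon'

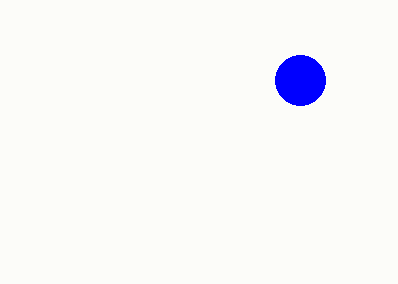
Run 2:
center_x = 300, center_y = 80, radius = 25, color = 'blue'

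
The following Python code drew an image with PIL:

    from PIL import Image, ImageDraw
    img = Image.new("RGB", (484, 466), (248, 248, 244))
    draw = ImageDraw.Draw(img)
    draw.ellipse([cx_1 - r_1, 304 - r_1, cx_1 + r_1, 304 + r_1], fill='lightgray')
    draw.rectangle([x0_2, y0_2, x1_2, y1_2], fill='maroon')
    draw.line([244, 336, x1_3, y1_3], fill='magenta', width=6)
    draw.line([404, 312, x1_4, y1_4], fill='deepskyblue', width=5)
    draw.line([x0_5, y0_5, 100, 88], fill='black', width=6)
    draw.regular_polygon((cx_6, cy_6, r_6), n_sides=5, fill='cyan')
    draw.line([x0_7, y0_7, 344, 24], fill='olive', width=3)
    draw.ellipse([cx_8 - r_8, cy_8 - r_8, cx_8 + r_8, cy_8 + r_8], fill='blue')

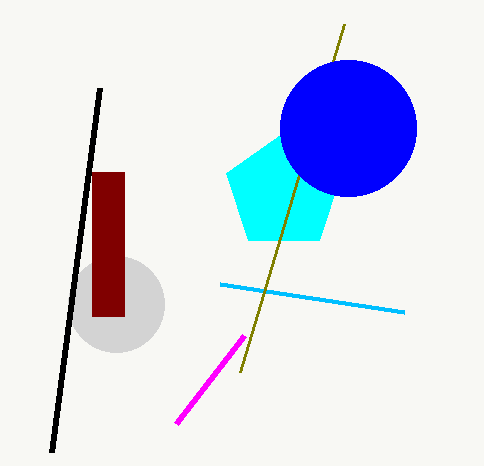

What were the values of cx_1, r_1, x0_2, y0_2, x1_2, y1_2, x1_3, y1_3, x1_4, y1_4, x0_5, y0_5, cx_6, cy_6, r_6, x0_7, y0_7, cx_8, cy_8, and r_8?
cx_1 = 116
r_1 = 48
x0_2 = 92
y0_2 = 172
x1_2 = 124
y1_2 = 316
x1_3 = 176
y1_3 = 424
x1_4 = 220
y1_4 = 284
x0_5 = 52
y0_5 = 452
cx_6 = 284
cy_6 = 192
r_6 = 60
x0_7 = 240
y0_7 = 372
cx_8 = 348
cy_8 = 128
r_8 = 68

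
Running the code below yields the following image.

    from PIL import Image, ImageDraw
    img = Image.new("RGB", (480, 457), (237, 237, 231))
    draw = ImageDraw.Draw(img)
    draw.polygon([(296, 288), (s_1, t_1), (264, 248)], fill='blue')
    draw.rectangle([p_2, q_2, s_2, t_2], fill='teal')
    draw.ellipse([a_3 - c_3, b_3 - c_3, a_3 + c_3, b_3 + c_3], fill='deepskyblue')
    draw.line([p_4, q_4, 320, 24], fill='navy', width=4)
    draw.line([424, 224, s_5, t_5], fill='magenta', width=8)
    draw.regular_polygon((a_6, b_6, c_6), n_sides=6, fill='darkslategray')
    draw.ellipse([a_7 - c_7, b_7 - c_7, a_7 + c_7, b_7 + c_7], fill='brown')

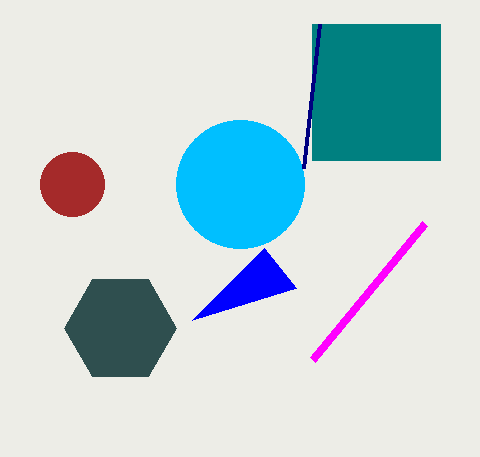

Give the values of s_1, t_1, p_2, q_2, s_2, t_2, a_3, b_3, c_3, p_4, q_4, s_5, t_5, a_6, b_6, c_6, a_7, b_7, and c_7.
s_1 = 192
t_1 = 320
p_2 = 312
q_2 = 24
s_2 = 440
t_2 = 160
a_3 = 240
b_3 = 184
c_3 = 64
p_4 = 304
q_4 = 168
s_5 = 312
t_5 = 360
a_6 = 120
b_6 = 328
c_6 = 56
a_7 = 72
b_7 = 184
c_7 = 32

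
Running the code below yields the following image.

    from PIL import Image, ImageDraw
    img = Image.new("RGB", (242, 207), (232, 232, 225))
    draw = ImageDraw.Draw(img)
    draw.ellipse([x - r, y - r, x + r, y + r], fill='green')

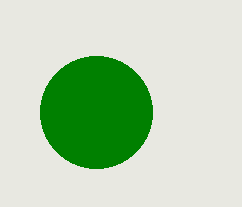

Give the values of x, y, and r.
x = 96; y = 112; r = 56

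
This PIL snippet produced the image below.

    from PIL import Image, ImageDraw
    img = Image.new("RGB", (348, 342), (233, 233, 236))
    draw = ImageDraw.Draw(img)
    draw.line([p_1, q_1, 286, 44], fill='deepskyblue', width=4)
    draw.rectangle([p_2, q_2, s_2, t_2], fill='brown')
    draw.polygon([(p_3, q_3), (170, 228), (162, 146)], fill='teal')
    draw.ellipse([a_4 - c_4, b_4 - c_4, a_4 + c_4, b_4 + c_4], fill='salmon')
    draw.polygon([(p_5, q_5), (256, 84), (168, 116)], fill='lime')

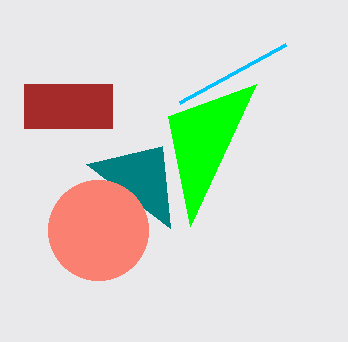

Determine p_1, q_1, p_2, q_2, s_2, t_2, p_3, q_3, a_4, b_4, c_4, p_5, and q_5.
p_1 = 180, q_1 = 102, p_2 = 24, q_2 = 84, s_2 = 112, t_2 = 128, p_3 = 86, q_3 = 164, a_4 = 98, b_4 = 230, c_4 = 50, p_5 = 190, q_5 = 226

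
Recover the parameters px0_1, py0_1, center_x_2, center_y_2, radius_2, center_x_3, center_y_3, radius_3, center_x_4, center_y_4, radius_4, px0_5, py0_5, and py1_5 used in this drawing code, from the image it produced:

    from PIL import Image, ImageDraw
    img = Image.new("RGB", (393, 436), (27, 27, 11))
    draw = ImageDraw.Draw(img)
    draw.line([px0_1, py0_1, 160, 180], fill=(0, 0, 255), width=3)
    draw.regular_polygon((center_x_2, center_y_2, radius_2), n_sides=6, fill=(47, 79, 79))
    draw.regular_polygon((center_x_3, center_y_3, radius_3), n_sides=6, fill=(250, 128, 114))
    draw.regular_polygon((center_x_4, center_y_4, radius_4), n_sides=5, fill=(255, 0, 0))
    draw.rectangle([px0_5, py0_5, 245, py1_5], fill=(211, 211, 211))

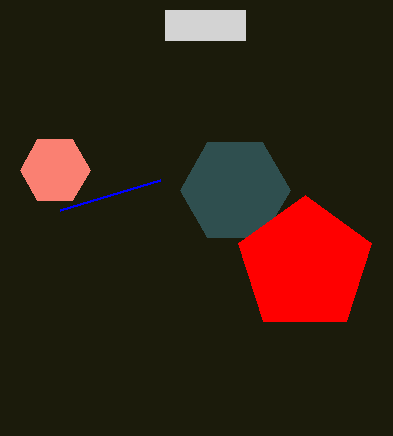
px0_1 = 60, py0_1 = 210, center_x_2 = 235, center_y_2 = 190, radius_2 = 55, center_x_3 = 55, center_y_3 = 170, radius_3 = 35, center_x_4 = 305, center_y_4 = 265, radius_4 = 70, px0_5 = 165, py0_5 = 10, py1_5 = 40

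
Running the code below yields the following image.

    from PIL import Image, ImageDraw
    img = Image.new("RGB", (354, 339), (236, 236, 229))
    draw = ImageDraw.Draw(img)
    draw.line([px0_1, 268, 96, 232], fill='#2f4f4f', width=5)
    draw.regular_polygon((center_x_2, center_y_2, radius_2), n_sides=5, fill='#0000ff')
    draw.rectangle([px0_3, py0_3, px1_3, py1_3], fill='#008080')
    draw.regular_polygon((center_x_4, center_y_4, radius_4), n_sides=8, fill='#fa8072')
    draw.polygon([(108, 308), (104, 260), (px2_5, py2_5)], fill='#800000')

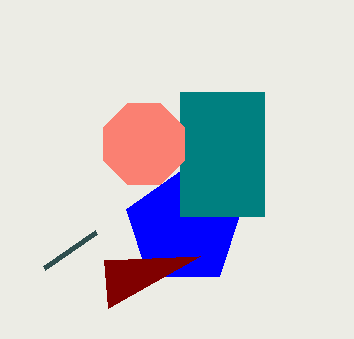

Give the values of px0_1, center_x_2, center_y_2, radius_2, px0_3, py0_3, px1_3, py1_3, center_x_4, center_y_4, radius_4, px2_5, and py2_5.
px0_1 = 44; center_x_2 = 184; center_y_2 = 228; radius_2 = 60; px0_3 = 180; py0_3 = 92; px1_3 = 264; py1_3 = 216; center_x_4 = 144; center_y_4 = 144; radius_4 = 44; px2_5 = 200; py2_5 = 256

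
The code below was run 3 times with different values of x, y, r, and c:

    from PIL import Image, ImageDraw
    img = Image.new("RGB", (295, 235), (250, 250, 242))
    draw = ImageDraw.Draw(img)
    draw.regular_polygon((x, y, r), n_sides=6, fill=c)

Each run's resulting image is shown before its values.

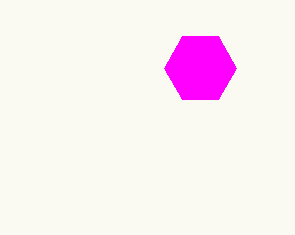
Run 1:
x = 200
y = 68
r = 36
c = 'magenta'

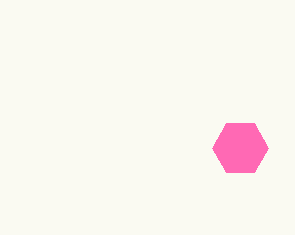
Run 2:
x = 240
y = 148
r = 28
c = 'hotpink'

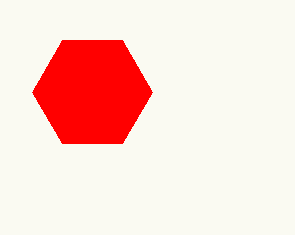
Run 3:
x = 92
y = 92
r = 60
c = 'red'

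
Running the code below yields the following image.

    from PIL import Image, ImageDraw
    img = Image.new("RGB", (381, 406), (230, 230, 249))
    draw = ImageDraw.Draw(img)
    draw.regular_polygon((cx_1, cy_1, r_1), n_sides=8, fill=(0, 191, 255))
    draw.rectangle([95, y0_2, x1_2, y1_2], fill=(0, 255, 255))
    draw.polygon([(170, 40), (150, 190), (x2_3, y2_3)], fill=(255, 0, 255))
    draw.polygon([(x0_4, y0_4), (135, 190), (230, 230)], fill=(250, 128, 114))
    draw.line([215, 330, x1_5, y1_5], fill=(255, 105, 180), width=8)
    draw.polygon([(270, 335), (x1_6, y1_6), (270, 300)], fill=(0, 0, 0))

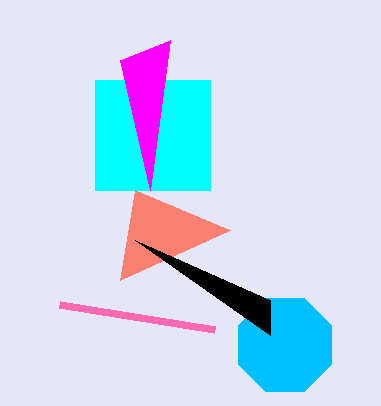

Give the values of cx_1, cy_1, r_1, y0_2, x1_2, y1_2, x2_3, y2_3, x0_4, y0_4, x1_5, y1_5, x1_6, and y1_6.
cx_1 = 285, cy_1 = 345, r_1 = 50, y0_2 = 80, x1_2 = 210, y1_2 = 190, x2_3 = 120, y2_3 = 60, x0_4 = 120, y0_4 = 280, x1_5 = 60, y1_5 = 305, x1_6 = 135, y1_6 = 240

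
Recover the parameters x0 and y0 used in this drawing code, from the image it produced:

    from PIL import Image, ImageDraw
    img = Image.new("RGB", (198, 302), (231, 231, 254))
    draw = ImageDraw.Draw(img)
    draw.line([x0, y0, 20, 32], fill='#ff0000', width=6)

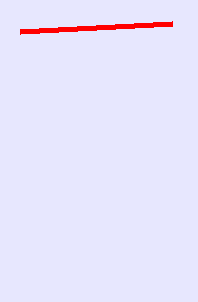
x0 = 172
y0 = 24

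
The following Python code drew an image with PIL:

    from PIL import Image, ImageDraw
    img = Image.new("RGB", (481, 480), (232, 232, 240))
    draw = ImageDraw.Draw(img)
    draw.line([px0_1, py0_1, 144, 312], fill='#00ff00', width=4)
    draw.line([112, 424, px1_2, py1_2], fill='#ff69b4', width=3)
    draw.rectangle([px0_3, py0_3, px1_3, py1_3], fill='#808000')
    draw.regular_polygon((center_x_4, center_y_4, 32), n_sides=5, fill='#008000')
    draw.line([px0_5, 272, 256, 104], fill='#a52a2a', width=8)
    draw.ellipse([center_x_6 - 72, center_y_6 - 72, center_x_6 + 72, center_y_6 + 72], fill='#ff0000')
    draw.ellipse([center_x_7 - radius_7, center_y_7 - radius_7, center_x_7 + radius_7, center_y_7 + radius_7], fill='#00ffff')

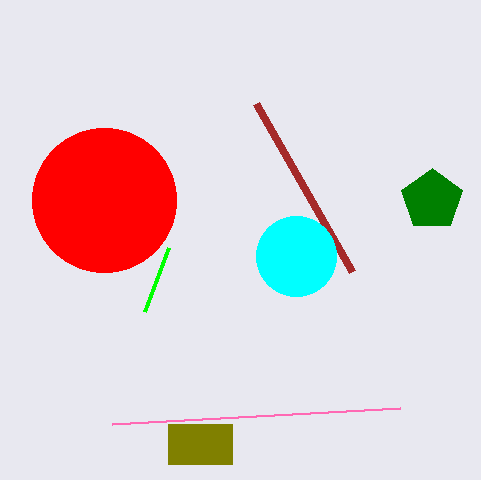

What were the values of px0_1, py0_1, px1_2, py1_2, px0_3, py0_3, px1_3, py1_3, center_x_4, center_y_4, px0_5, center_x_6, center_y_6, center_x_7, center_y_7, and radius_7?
px0_1 = 168, py0_1 = 248, px1_2 = 400, py1_2 = 408, px0_3 = 168, py0_3 = 424, px1_3 = 232, py1_3 = 464, center_x_4 = 432, center_y_4 = 200, px0_5 = 352, center_x_6 = 104, center_y_6 = 200, center_x_7 = 296, center_y_7 = 256, radius_7 = 40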